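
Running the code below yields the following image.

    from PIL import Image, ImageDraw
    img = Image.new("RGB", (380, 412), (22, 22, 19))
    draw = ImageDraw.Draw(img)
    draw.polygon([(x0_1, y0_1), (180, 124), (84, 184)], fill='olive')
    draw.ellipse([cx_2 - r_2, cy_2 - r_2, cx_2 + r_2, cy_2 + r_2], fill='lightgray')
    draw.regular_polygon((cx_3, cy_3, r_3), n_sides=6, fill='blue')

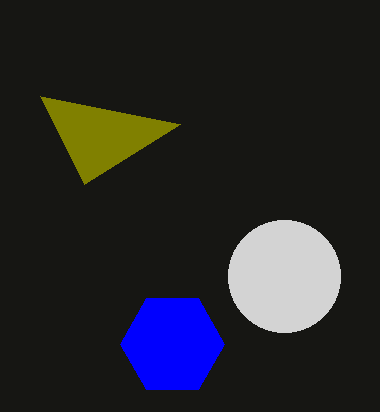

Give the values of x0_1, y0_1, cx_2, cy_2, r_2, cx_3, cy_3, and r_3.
x0_1 = 40
y0_1 = 96
cx_2 = 284
cy_2 = 276
r_2 = 56
cx_3 = 172
cy_3 = 344
r_3 = 52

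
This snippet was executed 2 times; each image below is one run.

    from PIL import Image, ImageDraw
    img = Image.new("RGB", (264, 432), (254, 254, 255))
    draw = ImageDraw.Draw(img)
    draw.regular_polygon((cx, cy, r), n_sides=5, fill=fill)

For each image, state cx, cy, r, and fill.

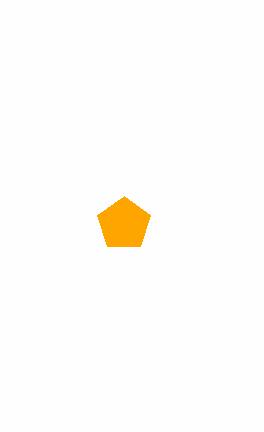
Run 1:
cx = 124
cy = 224
r = 28
fill = 'orange'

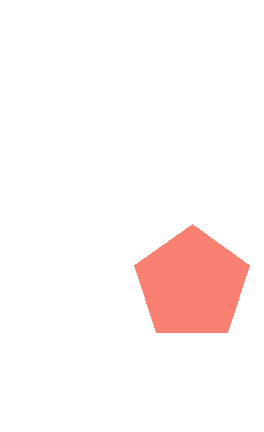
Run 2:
cx = 192, cy = 284, r = 60, fill = 'salmon'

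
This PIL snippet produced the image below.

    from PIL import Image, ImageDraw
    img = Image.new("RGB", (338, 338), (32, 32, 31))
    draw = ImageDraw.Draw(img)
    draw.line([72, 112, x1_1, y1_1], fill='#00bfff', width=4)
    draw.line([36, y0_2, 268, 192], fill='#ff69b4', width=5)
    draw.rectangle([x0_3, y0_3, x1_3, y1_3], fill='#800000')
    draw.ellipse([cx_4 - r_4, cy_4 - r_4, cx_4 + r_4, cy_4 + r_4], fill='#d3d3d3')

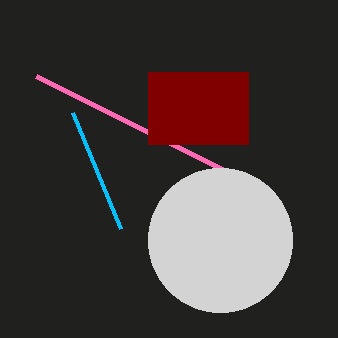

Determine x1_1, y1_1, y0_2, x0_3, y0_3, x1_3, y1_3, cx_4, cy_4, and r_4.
x1_1 = 120; y1_1 = 228; y0_2 = 76; x0_3 = 148; y0_3 = 72; x1_3 = 248; y1_3 = 144; cx_4 = 220; cy_4 = 240; r_4 = 72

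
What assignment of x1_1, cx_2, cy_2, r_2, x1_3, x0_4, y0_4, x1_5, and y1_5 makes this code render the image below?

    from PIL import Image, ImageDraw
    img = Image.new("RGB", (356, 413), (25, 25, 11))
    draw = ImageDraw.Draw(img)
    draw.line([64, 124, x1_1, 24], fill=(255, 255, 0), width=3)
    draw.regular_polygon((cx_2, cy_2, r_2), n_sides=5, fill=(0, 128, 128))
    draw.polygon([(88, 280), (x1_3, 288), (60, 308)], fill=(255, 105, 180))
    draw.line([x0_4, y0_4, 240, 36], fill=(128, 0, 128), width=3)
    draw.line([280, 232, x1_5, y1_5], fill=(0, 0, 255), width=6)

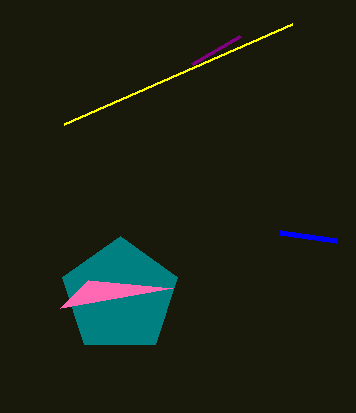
x1_1 = 292, cx_2 = 120, cy_2 = 296, r_2 = 60, x1_3 = 172, x0_4 = 192, y0_4 = 64, x1_5 = 336, y1_5 = 240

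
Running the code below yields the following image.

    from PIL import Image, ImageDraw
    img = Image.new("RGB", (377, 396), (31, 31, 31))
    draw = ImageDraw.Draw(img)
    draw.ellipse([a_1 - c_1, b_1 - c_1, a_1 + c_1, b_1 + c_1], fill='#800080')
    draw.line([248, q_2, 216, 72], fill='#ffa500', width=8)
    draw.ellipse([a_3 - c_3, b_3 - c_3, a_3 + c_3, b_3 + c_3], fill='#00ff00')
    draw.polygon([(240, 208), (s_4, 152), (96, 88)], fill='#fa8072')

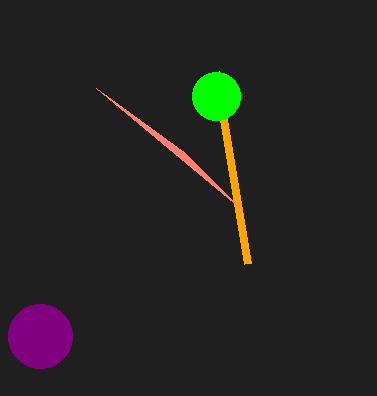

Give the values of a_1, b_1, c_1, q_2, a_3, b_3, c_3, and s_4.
a_1 = 40; b_1 = 336; c_1 = 32; q_2 = 264; a_3 = 216; b_3 = 96; c_3 = 24; s_4 = 184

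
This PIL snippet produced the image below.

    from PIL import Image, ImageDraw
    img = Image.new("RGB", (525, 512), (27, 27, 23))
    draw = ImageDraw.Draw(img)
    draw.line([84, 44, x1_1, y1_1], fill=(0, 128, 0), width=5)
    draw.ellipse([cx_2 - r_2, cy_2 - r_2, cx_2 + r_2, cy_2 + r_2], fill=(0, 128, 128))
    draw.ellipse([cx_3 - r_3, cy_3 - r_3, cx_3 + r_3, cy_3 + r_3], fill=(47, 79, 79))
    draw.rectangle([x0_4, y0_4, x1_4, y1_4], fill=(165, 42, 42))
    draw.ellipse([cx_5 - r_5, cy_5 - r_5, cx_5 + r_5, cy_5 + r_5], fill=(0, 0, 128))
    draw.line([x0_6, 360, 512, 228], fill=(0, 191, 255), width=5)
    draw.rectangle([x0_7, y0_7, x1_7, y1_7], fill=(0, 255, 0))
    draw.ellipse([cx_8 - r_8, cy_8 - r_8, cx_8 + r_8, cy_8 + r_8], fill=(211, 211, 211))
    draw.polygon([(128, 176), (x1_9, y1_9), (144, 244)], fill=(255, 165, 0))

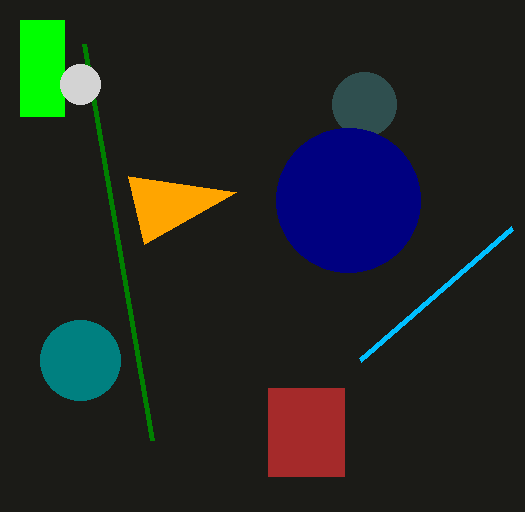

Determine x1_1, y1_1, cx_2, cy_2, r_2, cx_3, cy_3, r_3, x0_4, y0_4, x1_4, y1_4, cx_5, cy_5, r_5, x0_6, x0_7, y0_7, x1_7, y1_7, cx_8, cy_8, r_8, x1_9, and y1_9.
x1_1 = 152, y1_1 = 440, cx_2 = 80, cy_2 = 360, r_2 = 40, cx_3 = 364, cy_3 = 104, r_3 = 32, x0_4 = 268, y0_4 = 388, x1_4 = 344, y1_4 = 476, cx_5 = 348, cy_5 = 200, r_5 = 72, x0_6 = 360, x0_7 = 20, y0_7 = 20, x1_7 = 64, y1_7 = 116, cx_8 = 80, cy_8 = 84, r_8 = 20, x1_9 = 236, y1_9 = 192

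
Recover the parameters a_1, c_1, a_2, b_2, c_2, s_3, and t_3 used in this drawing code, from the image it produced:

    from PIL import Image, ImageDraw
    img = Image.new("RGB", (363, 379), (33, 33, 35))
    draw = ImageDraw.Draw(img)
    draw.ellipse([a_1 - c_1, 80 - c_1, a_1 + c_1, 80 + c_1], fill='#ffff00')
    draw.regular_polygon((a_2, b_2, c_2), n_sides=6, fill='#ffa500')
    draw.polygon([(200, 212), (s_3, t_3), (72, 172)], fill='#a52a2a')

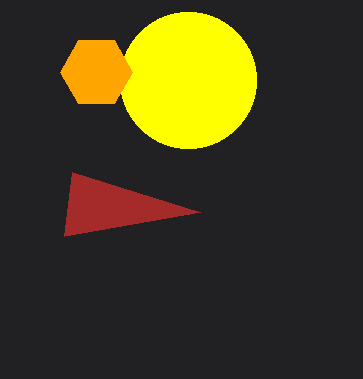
a_1 = 188; c_1 = 68; a_2 = 96; b_2 = 72; c_2 = 36; s_3 = 64; t_3 = 236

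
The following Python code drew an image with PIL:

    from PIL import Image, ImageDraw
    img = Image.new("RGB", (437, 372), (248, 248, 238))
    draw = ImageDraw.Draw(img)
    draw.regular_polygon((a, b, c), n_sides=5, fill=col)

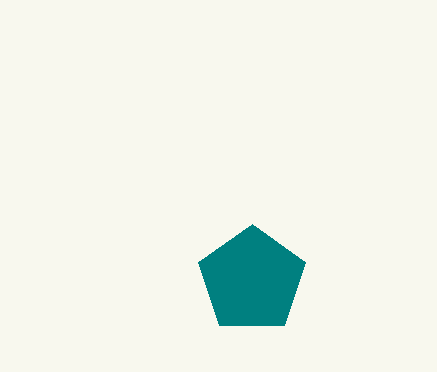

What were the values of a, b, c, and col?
a = 252, b = 280, c = 56, col = 'teal'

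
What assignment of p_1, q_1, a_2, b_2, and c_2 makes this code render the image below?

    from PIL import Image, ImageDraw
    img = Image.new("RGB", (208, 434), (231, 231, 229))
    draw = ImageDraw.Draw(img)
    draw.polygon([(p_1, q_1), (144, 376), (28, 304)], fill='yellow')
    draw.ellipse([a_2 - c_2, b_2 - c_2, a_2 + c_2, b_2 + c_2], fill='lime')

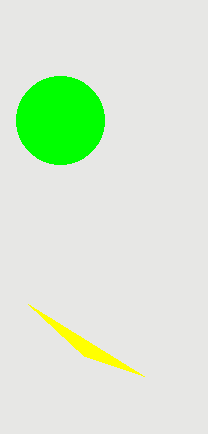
p_1 = 84; q_1 = 356; a_2 = 60; b_2 = 120; c_2 = 44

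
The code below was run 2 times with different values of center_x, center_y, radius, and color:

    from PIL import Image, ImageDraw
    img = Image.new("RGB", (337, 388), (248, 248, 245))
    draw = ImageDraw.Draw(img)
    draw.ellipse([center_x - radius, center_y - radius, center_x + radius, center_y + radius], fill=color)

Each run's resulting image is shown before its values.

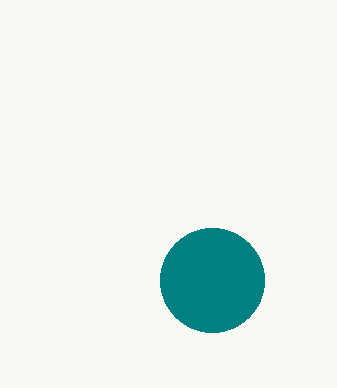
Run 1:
center_x = 212, center_y = 280, radius = 52, color = 'teal'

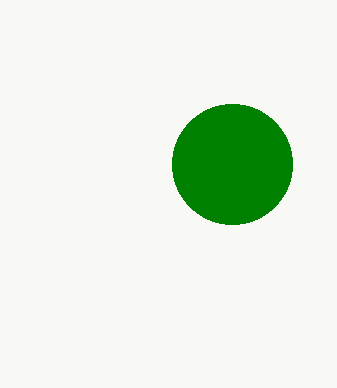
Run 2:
center_x = 232
center_y = 164
radius = 60
color = 'green'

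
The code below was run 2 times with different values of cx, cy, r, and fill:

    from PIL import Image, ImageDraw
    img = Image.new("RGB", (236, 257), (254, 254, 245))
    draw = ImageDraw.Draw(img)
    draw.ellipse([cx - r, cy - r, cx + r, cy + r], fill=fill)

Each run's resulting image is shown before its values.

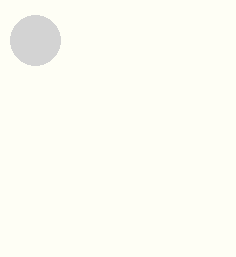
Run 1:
cx = 35, cy = 40, r = 25, fill = 'lightgray'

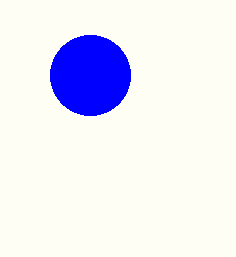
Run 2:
cx = 90, cy = 75, r = 40, fill = 'blue'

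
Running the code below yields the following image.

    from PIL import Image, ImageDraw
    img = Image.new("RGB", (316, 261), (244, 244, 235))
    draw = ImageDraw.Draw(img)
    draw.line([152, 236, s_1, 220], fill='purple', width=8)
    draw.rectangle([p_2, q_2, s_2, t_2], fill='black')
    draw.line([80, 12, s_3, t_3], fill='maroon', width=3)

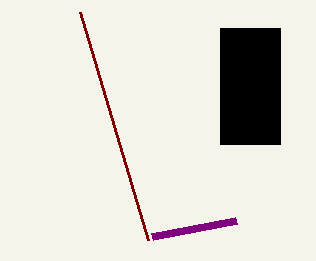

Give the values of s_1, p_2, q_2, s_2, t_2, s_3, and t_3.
s_1 = 236
p_2 = 220
q_2 = 28
s_2 = 280
t_2 = 144
s_3 = 148
t_3 = 240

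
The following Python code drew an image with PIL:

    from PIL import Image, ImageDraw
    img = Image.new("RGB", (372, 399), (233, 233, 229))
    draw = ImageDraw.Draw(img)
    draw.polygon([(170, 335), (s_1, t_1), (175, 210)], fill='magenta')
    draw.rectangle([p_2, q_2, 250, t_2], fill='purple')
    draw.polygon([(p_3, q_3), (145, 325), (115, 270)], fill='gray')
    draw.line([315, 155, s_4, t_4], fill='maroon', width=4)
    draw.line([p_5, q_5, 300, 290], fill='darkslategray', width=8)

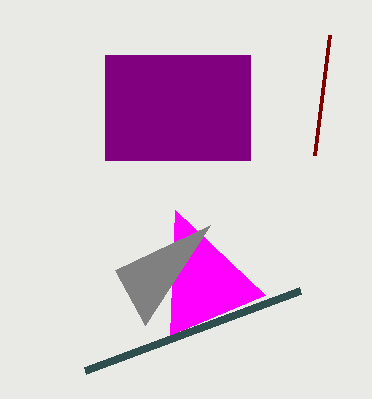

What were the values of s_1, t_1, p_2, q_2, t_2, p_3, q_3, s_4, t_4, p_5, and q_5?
s_1 = 265, t_1 = 295, p_2 = 105, q_2 = 55, t_2 = 160, p_3 = 210, q_3 = 225, s_4 = 330, t_4 = 35, p_5 = 85, q_5 = 370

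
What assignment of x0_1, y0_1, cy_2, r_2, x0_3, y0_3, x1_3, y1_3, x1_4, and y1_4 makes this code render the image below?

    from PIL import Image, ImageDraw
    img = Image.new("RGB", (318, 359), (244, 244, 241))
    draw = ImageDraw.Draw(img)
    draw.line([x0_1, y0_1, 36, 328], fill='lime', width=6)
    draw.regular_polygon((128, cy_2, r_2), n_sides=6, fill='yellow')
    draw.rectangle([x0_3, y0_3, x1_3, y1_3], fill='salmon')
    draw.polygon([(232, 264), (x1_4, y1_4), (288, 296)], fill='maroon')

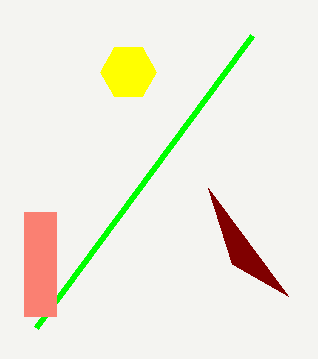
x0_1 = 252, y0_1 = 36, cy_2 = 72, r_2 = 28, x0_3 = 24, y0_3 = 212, x1_3 = 56, y1_3 = 316, x1_4 = 208, y1_4 = 188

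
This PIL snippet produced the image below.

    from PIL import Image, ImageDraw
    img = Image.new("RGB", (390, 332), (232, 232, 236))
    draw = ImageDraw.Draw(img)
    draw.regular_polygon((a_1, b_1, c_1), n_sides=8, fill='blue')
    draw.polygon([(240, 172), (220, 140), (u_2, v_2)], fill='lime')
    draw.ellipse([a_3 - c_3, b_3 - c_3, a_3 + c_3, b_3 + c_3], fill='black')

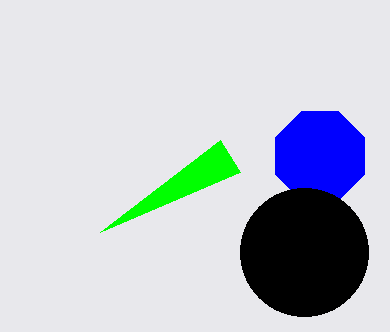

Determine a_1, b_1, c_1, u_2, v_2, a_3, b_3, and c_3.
a_1 = 320, b_1 = 156, c_1 = 48, u_2 = 100, v_2 = 232, a_3 = 304, b_3 = 252, c_3 = 64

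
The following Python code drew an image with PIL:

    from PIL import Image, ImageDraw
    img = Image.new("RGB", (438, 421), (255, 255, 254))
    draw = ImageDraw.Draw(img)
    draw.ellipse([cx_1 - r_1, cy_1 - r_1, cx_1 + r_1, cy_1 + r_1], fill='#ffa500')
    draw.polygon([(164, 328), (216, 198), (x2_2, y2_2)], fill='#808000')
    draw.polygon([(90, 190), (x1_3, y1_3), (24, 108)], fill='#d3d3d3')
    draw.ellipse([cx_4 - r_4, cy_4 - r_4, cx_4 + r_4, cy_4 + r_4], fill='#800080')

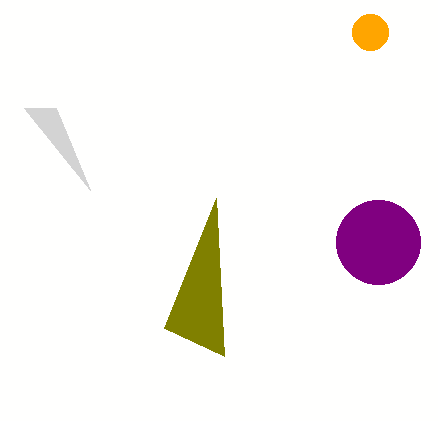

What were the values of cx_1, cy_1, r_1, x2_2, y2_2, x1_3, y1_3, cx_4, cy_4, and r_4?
cx_1 = 370; cy_1 = 32; r_1 = 18; x2_2 = 224; y2_2 = 356; x1_3 = 56; y1_3 = 108; cx_4 = 378; cy_4 = 242; r_4 = 42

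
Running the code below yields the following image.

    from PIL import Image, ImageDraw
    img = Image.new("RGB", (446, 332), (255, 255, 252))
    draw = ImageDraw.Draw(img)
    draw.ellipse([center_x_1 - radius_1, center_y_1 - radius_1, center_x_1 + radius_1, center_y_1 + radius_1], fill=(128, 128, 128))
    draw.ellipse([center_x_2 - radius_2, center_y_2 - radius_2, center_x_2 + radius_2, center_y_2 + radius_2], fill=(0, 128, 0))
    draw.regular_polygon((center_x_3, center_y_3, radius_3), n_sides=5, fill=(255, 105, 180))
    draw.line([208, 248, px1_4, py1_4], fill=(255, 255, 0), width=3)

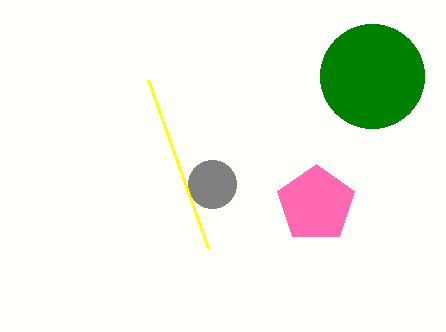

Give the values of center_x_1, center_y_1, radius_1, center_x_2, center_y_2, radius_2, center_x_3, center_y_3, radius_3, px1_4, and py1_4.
center_x_1 = 212, center_y_1 = 184, radius_1 = 24, center_x_2 = 372, center_y_2 = 76, radius_2 = 52, center_x_3 = 316, center_y_3 = 204, radius_3 = 40, px1_4 = 148, py1_4 = 80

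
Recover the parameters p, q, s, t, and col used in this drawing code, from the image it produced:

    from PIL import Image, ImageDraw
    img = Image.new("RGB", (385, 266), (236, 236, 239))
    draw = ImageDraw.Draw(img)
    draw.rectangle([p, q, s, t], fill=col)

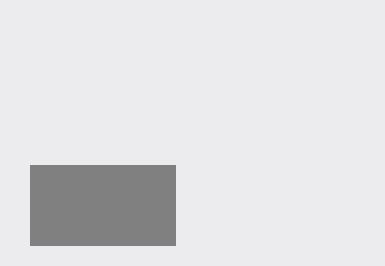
p = 30; q = 165; s = 175; t = 245; col = 'gray'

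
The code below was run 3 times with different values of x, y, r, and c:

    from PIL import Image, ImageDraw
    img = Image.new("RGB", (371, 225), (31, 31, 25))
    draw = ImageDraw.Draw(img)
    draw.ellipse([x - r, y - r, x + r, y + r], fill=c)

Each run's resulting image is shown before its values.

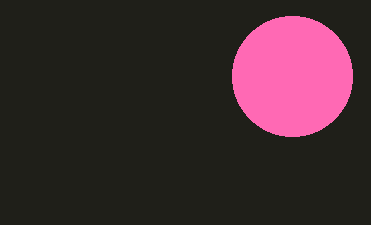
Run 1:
x = 292, y = 76, r = 60, c = 'hotpink'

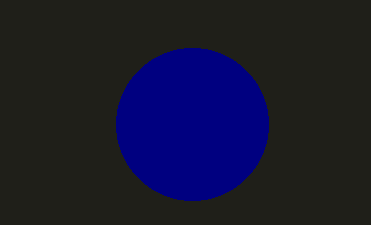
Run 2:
x = 192, y = 124, r = 76, c = 'navy'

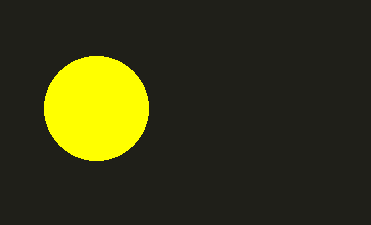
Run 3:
x = 96
y = 108
r = 52
c = 'yellow'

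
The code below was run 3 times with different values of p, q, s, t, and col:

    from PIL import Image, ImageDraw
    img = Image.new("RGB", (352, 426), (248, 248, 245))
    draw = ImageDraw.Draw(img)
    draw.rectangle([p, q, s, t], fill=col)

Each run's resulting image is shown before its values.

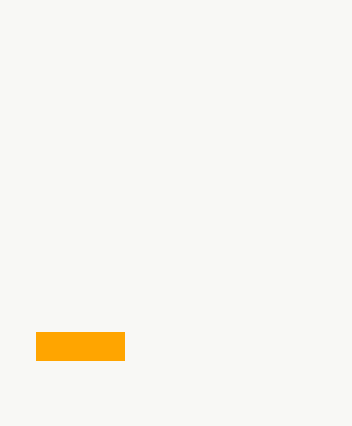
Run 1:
p = 36, q = 332, s = 124, t = 360, col = 'orange'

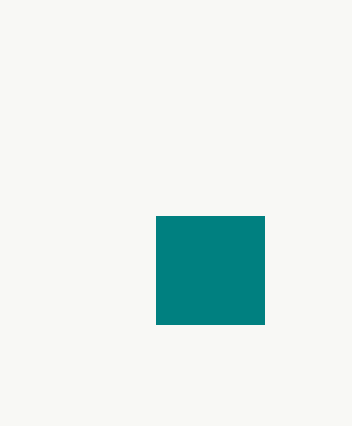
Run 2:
p = 156; q = 216; s = 264; t = 324; col = 'teal'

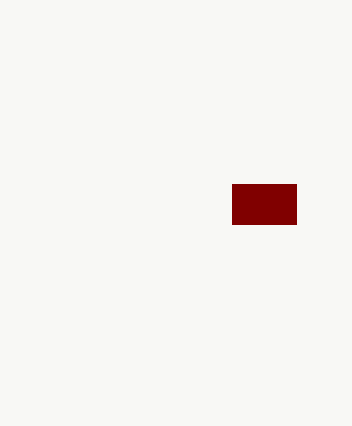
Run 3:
p = 232
q = 184
s = 296
t = 224
col = 'maroon'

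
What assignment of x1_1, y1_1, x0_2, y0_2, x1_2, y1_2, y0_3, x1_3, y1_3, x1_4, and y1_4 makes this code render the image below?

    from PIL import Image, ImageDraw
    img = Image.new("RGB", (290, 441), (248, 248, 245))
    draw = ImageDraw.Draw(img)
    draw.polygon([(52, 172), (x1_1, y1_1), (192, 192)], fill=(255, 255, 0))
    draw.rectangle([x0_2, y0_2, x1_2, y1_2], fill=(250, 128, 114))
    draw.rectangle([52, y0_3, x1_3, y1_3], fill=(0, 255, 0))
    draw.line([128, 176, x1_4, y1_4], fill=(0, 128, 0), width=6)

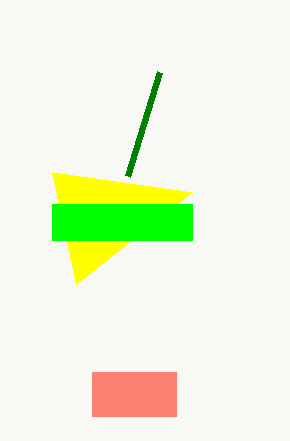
x1_1 = 76, y1_1 = 284, x0_2 = 92, y0_2 = 372, x1_2 = 176, y1_2 = 416, y0_3 = 204, x1_3 = 192, y1_3 = 240, x1_4 = 160, y1_4 = 72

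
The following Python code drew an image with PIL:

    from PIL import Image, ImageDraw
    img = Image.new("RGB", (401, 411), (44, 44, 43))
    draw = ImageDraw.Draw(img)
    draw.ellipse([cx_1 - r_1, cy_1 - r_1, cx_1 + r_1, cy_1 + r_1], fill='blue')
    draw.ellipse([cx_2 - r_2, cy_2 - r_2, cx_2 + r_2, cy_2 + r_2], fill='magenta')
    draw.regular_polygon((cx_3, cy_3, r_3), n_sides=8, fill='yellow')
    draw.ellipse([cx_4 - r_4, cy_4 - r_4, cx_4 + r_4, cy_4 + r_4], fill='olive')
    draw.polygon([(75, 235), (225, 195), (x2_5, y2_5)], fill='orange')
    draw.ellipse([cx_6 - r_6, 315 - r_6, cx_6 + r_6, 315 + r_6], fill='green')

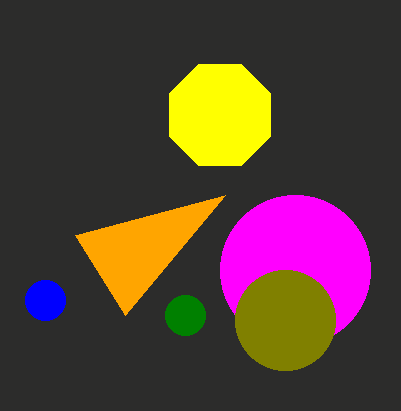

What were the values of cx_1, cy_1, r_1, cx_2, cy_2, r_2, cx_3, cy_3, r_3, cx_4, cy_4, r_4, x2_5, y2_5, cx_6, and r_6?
cx_1 = 45
cy_1 = 300
r_1 = 20
cx_2 = 295
cy_2 = 270
r_2 = 75
cx_3 = 220
cy_3 = 115
r_3 = 55
cx_4 = 285
cy_4 = 320
r_4 = 50
x2_5 = 125
y2_5 = 315
cx_6 = 185
r_6 = 20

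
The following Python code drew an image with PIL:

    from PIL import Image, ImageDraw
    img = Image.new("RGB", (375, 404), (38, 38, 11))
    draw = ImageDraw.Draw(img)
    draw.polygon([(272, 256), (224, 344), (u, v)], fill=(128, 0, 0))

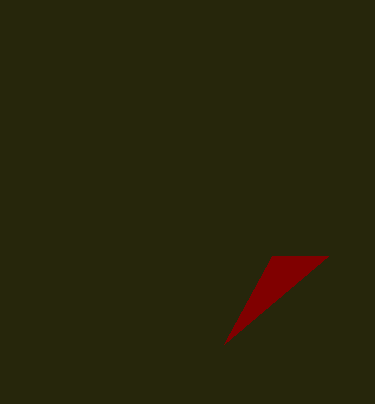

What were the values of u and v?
u = 328; v = 256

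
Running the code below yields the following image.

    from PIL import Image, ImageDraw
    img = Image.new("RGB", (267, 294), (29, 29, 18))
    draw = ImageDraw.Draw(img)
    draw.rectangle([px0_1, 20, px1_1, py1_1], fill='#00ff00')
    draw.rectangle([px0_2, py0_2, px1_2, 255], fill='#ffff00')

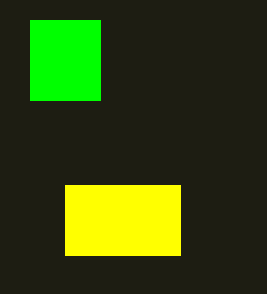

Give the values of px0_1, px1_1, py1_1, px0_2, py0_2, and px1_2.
px0_1 = 30, px1_1 = 100, py1_1 = 100, px0_2 = 65, py0_2 = 185, px1_2 = 180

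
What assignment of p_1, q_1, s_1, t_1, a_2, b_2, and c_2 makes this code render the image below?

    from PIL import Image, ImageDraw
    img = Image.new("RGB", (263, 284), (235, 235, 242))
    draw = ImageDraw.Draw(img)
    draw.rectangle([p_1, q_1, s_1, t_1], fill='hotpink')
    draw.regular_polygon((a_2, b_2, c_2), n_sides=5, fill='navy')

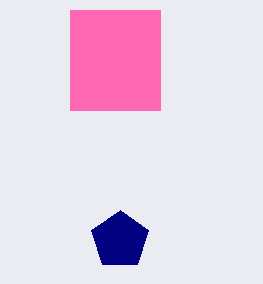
p_1 = 70, q_1 = 10, s_1 = 160, t_1 = 110, a_2 = 120, b_2 = 240, c_2 = 30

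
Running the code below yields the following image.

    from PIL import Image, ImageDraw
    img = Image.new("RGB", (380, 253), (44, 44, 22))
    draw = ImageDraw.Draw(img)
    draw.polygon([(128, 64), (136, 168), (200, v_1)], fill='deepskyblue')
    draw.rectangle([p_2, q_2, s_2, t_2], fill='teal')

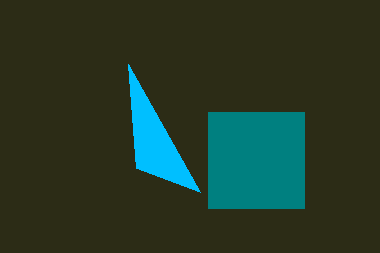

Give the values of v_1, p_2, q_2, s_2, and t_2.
v_1 = 192, p_2 = 208, q_2 = 112, s_2 = 304, t_2 = 208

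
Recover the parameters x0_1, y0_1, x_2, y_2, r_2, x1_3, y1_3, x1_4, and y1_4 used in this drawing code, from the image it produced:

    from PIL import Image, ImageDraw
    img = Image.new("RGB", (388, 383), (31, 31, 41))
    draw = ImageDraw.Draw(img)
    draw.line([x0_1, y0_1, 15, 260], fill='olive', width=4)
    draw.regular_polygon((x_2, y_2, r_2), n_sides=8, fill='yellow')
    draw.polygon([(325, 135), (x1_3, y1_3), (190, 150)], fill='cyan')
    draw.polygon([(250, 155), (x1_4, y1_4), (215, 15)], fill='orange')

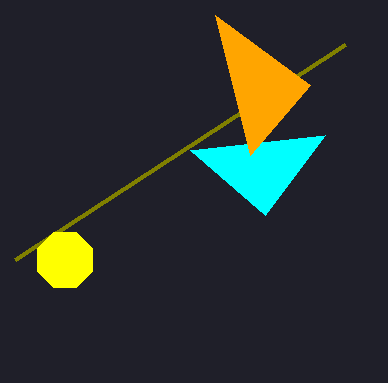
x0_1 = 345
y0_1 = 45
x_2 = 65
y_2 = 260
r_2 = 30
x1_3 = 265
y1_3 = 215
x1_4 = 310
y1_4 = 85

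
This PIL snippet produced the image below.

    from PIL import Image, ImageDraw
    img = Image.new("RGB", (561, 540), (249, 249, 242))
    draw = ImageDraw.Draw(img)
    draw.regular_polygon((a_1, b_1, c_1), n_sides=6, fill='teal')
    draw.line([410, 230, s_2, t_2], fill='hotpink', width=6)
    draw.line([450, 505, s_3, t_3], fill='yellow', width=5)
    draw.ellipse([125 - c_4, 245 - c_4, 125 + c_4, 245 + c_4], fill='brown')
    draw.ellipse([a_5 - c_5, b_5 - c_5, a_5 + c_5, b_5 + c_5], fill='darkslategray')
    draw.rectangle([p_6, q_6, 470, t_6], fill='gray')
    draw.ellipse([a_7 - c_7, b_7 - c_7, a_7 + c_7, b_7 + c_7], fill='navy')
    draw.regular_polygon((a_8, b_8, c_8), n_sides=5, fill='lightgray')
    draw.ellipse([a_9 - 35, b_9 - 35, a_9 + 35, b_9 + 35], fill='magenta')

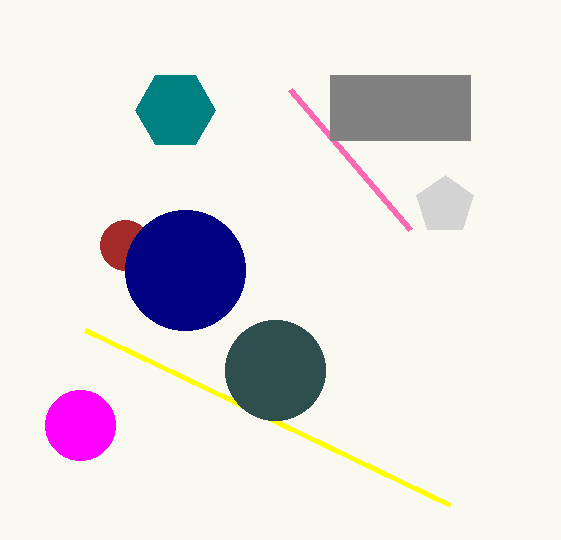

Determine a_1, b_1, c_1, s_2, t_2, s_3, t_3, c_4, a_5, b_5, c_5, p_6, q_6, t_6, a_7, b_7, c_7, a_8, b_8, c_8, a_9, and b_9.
a_1 = 175
b_1 = 110
c_1 = 40
s_2 = 290
t_2 = 90
s_3 = 85
t_3 = 330
c_4 = 25
a_5 = 275
b_5 = 370
c_5 = 50
p_6 = 330
q_6 = 75
t_6 = 140
a_7 = 185
b_7 = 270
c_7 = 60
a_8 = 445
b_8 = 205
c_8 = 30
a_9 = 80
b_9 = 425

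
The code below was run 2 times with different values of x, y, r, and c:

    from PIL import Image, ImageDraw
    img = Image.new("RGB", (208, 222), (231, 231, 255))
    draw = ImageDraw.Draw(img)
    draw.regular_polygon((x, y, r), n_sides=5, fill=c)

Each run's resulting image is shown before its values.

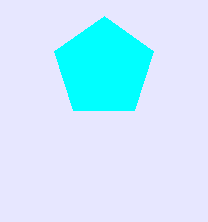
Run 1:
x = 104
y = 68
r = 52
c = 'cyan'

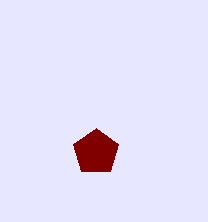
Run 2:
x = 96; y = 152; r = 24; c = 'maroon'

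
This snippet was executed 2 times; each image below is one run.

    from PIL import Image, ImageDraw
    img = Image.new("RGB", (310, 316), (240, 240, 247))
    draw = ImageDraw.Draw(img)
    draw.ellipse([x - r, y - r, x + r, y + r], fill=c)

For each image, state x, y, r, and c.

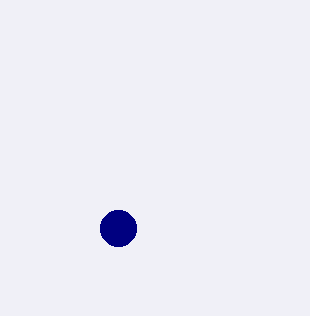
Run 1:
x = 118, y = 228, r = 18, c = 'navy'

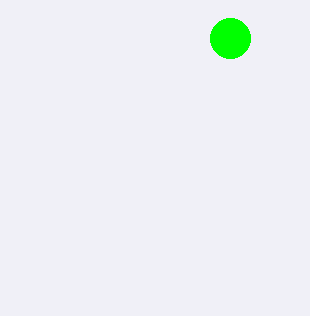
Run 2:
x = 230
y = 38
r = 20
c = 'lime'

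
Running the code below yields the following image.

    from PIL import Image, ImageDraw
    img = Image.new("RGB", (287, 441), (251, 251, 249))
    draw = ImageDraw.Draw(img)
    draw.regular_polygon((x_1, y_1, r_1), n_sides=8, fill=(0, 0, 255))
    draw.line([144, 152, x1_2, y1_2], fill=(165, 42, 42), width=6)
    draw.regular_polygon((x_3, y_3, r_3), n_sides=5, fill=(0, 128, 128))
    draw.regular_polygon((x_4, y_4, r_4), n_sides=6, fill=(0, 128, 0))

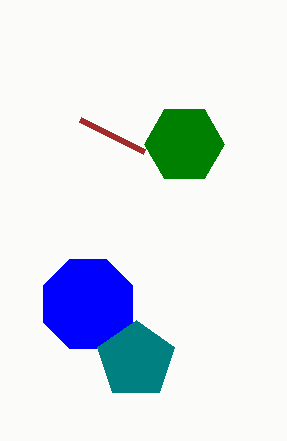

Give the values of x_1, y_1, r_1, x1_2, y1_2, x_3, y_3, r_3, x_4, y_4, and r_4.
x_1 = 88
y_1 = 304
r_1 = 48
x1_2 = 80
y1_2 = 120
x_3 = 136
y_3 = 360
r_3 = 40
x_4 = 184
y_4 = 144
r_4 = 40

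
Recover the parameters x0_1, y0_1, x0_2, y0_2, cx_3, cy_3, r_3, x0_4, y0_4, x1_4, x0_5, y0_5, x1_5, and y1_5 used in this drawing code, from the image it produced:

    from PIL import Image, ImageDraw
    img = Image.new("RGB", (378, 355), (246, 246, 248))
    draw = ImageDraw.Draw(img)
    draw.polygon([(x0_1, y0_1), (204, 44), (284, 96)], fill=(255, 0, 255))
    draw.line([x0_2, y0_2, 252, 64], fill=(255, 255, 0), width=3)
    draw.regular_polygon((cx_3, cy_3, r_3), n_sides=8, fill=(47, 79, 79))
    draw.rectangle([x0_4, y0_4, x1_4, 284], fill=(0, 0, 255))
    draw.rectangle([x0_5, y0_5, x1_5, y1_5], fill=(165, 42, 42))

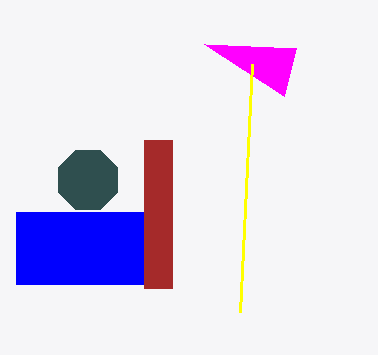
x0_1 = 296
y0_1 = 48
x0_2 = 240
y0_2 = 312
cx_3 = 88
cy_3 = 180
r_3 = 32
x0_4 = 16
y0_4 = 212
x1_4 = 144
x0_5 = 144
y0_5 = 140
x1_5 = 172
y1_5 = 288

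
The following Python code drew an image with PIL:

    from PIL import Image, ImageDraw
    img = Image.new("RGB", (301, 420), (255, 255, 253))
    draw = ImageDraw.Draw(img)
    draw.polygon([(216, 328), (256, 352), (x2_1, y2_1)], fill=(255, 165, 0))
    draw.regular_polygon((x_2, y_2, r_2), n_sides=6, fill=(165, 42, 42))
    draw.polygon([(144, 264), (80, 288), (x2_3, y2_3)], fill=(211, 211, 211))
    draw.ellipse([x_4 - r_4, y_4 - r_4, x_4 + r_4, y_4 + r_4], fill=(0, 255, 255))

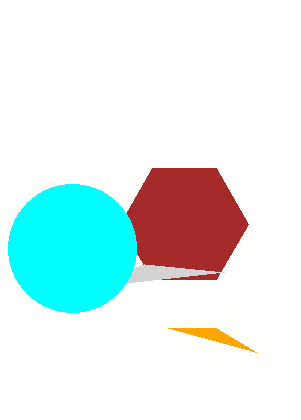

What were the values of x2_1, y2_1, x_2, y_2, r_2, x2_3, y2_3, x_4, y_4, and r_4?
x2_1 = 168
y2_1 = 328
x_2 = 184
y_2 = 224
r_2 = 64
x2_3 = 224
y2_3 = 272
x_4 = 72
y_4 = 248
r_4 = 64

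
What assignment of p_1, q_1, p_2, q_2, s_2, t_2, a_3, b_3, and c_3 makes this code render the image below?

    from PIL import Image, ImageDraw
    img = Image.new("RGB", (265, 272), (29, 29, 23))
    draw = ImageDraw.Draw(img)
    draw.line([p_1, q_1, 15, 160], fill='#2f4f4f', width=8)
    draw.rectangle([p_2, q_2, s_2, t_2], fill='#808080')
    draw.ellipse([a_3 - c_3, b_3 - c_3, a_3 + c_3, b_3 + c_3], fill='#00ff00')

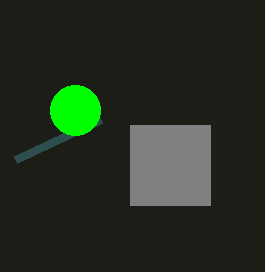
p_1 = 100; q_1 = 120; p_2 = 130; q_2 = 125; s_2 = 210; t_2 = 205; a_3 = 75; b_3 = 110; c_3 = 25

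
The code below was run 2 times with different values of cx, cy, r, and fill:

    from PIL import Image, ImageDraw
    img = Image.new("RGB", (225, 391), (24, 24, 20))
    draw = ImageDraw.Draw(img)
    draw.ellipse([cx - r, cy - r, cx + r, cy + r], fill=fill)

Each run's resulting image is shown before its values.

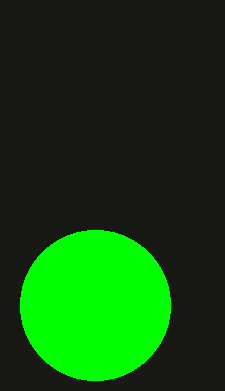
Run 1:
cx = 95
cy = 305
r = 75
fill = 'lime'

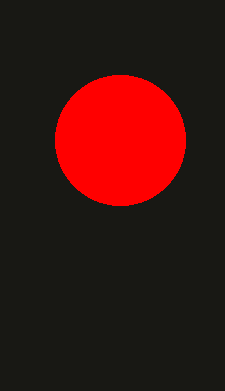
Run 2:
cx = 120, cy = 140, r = 65, fill = 'red'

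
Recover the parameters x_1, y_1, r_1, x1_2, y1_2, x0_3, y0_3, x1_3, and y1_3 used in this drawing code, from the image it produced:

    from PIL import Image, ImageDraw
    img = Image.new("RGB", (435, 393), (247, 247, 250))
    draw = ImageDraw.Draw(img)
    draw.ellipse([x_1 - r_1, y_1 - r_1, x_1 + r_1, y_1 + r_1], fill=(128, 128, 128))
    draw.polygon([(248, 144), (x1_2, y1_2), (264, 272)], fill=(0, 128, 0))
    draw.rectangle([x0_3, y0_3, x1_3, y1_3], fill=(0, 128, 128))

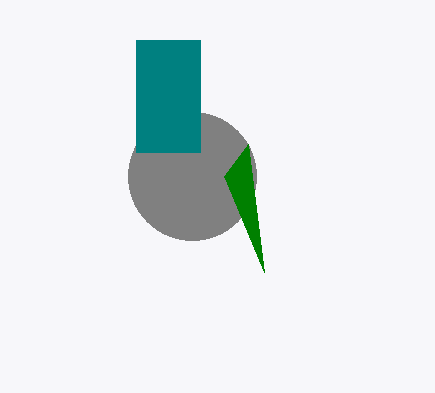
x_1 = 192, y_1 = 176, r_1 = 64, x1_2 = 224, y1_2 = 176, x0_3 = 136, y0_3 = 40, x1_3 = 200, y1_3 = 152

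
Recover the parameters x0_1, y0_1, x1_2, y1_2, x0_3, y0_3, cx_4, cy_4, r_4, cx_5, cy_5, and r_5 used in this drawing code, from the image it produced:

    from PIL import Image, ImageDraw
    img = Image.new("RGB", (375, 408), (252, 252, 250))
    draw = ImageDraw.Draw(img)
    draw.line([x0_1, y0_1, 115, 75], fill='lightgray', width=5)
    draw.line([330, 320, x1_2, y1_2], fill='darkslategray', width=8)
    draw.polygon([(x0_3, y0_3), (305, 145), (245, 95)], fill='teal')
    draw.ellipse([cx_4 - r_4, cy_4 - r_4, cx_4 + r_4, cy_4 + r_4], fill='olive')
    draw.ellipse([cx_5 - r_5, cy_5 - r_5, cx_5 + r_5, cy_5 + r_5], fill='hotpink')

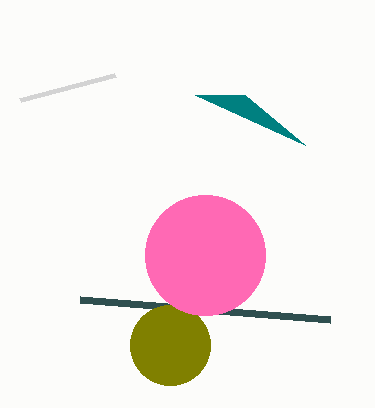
x0_1 = 20; y0_1 = 100; x1_2 = 80; y1_2 = 300; x0_3 = 195; y0_3 = 95; cx_4 = 170; cy_4 = 345; r_4 = 40; cx_5 = 205; cy_5 = 255; r_5 = 60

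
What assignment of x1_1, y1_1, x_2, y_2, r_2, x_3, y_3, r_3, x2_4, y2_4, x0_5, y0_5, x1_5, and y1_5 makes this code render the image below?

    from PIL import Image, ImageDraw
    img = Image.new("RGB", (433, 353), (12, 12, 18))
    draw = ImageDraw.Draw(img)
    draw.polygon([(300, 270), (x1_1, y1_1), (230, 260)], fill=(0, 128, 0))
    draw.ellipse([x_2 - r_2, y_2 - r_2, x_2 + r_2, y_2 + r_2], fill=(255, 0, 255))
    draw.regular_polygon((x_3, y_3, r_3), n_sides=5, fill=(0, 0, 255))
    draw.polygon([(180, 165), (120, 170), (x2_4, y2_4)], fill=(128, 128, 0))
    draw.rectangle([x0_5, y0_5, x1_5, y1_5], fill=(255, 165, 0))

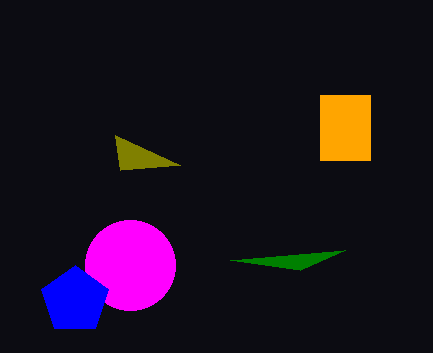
x1_1 = 345, y1_1 = 250, x_2 = 130, y_2 = 265, r_2 = 45, x_3 = 75, y_3 = 300, r_3 = 35, x2_4 = 115, y2_4 = 135, x0_5 = 320, y0_5 = 95, x1_5 = 370, y1_5 = 160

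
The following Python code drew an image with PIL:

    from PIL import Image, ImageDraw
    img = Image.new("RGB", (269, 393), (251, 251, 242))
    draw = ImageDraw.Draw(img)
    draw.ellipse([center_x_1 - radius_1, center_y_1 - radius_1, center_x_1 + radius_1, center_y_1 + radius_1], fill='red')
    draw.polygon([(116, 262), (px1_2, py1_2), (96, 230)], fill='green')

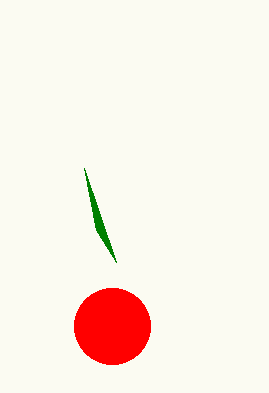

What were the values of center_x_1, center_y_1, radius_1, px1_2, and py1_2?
center_x_1 = 112, center_y_1 = 326, radius_1 = 38, px1_2 = 84, py1_2 = 168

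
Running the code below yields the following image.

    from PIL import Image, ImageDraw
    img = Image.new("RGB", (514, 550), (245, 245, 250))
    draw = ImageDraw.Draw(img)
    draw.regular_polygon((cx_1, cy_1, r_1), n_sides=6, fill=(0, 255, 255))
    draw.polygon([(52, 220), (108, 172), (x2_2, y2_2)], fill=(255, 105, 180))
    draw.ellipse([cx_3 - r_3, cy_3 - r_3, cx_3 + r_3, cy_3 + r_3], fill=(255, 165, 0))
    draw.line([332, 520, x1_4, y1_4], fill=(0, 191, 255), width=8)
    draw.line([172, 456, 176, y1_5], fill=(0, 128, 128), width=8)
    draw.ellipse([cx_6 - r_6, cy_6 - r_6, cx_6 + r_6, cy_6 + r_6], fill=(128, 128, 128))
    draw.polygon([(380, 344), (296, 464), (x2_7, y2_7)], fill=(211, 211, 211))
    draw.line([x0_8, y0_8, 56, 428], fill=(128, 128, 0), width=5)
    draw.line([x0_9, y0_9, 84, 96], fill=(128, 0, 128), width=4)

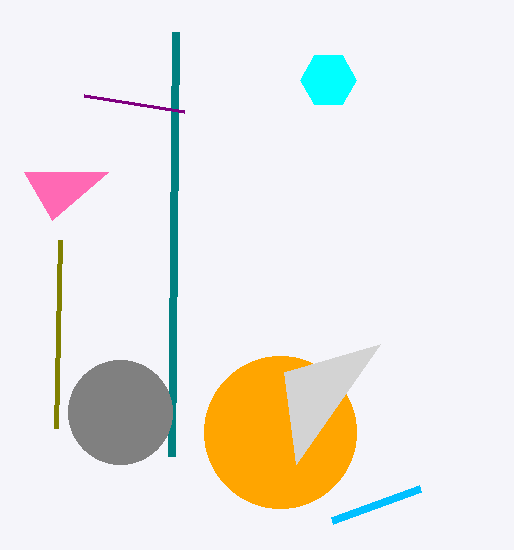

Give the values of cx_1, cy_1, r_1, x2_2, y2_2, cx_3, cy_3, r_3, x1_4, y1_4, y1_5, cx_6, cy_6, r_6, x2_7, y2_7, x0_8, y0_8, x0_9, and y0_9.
cx_1 = 328, cy_1 = 80, r_1 = 28, x2_2 = 24, y2_2 = 172, cx_3 = 280, cy_3 = 432, r_3 = 76, x1_4 = 420, y1_4 = 488, y1_5 = 32, cx_6 = 120, cy_6 = 412, r_6 = 52, x2_7 = 284, y2_7 = 372, x0_8 = 60, y0_8 = 240, x0_9 = 184, y0_9 = 112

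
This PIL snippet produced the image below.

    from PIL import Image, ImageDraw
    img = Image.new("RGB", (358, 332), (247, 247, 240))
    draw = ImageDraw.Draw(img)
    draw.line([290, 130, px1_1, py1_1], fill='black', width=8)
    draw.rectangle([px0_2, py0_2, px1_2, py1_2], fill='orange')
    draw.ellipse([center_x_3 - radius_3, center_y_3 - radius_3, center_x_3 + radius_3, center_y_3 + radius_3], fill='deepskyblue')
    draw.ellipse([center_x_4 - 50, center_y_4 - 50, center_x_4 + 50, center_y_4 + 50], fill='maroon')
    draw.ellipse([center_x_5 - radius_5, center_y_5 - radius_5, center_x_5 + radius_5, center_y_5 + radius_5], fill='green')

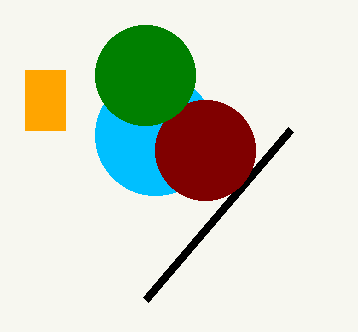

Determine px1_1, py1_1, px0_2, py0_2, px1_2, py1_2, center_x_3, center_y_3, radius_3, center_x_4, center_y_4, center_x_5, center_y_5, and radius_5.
px1_1 = 145
py1_1 = 300
px0_2 = 25
py0_2 = 70
px1_2 = 65
py1_2 = 130
center_x_3 = 155
center_y_3 = 135
radius_3 = 60
center_x_4 = 205
center_y_4 = 150
center_x_5 = 145
center_y_5 = 75
radius_5 = 50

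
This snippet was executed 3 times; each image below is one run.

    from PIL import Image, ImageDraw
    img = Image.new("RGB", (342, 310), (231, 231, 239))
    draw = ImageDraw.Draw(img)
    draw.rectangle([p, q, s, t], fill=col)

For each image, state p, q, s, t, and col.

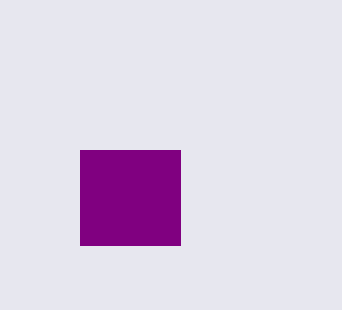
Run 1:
p = 80
q = 150
s = 180
t = 245
col = 'purple'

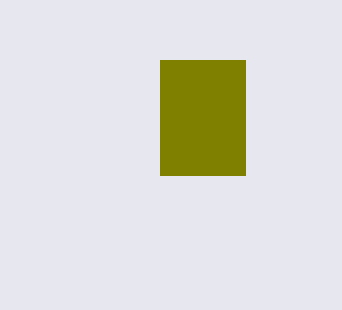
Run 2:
p = 160; q = 60; s = 245; t = 175; col = 'olive'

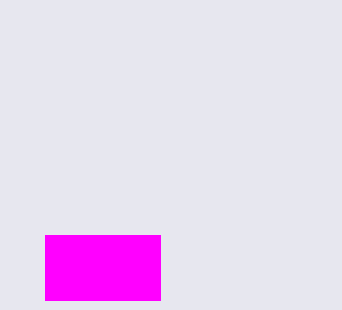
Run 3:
p = 45; q = 235; s = 160; t = 300; col = 'magenta'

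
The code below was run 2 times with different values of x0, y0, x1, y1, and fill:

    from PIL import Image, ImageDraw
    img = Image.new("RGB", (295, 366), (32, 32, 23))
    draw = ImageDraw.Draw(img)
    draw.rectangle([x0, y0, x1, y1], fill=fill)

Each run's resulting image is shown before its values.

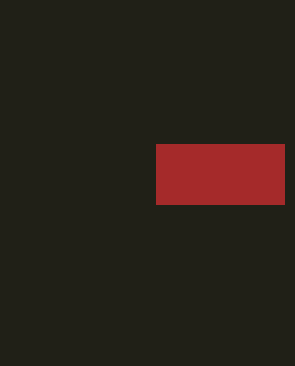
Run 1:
x0 = 156; y0 = 144; x1 = 284; y1 = 204; fill = 'brown'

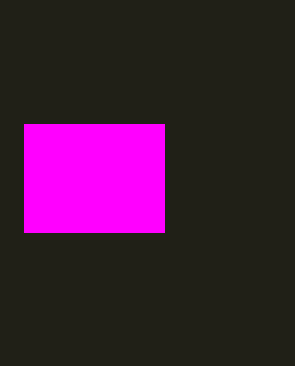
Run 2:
x0 = 24, y0 = 124, x1 = 164, y1 = 232, fill = 'magenta'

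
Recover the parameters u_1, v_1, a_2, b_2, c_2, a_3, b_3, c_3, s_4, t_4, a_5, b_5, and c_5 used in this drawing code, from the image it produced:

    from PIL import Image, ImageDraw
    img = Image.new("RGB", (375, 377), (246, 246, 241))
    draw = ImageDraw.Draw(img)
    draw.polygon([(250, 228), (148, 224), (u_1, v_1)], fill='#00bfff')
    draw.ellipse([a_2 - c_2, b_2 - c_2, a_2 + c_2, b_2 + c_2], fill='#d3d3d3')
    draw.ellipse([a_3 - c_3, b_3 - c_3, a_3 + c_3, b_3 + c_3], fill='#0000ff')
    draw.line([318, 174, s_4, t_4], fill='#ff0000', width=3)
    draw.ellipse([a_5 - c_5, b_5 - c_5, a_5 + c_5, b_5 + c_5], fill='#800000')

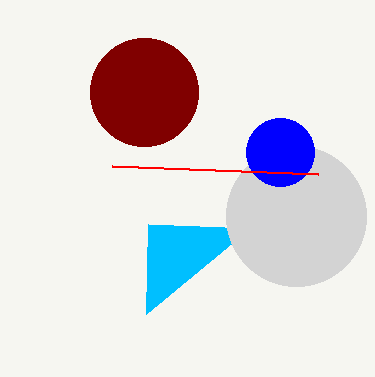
u_1 = 146; v_1 = 314; a_2 = 296; b_2 = 216; c_2 = 70; a_3 = 280; b_3 = 152; c_3 = 34; s_4 = 112; t_4 = 166; a_5 = 144; b_5 = 92; c_5 = 54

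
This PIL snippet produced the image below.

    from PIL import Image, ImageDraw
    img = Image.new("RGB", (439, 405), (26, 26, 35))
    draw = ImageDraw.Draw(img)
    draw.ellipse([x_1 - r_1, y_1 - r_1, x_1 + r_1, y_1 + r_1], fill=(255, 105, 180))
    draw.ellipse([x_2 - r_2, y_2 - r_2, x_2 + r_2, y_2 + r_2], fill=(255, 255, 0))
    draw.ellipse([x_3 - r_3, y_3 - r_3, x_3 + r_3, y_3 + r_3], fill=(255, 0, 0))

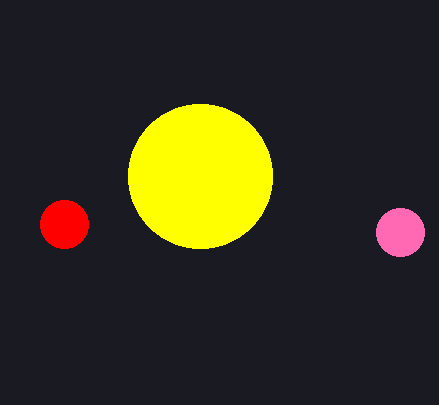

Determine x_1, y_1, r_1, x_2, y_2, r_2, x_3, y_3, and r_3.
x_1 = 400; y_1 = 232; r_1 = 24; x_2 = 200; y_2 = 176; r_2 = 72; x_3 = 64; y_3 = 224; r_3 = 24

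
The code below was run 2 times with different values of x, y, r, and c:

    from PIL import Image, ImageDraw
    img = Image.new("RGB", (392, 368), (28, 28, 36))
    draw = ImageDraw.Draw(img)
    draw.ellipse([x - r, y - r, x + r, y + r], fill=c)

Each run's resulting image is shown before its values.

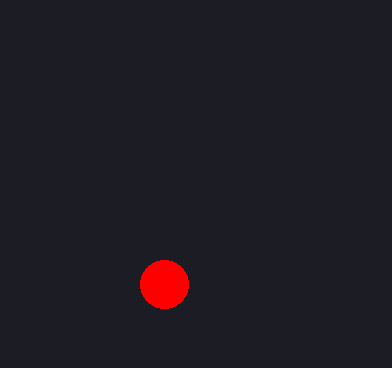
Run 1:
x = 164
y = 284
r = 24
c = 'red'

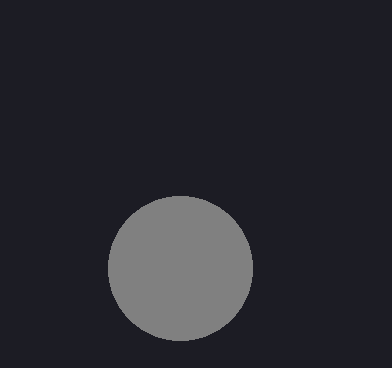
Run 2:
x = 180, y = 268, r = 72, c = 'gray'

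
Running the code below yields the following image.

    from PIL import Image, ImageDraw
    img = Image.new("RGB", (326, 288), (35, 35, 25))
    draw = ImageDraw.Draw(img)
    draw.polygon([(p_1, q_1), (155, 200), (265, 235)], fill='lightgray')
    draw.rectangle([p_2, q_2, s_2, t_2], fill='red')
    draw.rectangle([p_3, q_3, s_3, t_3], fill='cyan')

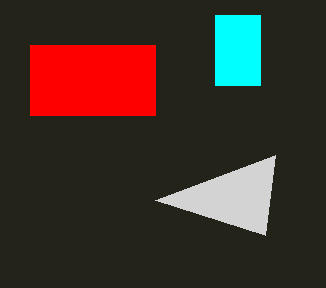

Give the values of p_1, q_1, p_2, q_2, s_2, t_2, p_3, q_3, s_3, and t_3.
p_1 = 275; q_1 = 155; p_2 = 30; q_2 = 45; s_2 = 155; t_2 = 115; p_3 = 215; q_3 = 15; s_3 = 260; t_3 = 85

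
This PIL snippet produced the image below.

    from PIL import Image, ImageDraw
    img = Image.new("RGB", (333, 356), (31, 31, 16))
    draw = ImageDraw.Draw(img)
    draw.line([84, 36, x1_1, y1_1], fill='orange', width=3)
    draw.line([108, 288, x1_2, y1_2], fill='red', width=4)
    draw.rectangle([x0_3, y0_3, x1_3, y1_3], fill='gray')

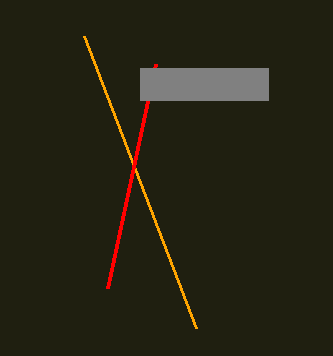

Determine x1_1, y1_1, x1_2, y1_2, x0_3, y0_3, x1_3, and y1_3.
x1_1 = 196, y1_1 = 328, x1_2 = 156, y1_2 = 64, x0_3 = 140, y0_3 = 68, x1_3 = 268, y1_3 = 100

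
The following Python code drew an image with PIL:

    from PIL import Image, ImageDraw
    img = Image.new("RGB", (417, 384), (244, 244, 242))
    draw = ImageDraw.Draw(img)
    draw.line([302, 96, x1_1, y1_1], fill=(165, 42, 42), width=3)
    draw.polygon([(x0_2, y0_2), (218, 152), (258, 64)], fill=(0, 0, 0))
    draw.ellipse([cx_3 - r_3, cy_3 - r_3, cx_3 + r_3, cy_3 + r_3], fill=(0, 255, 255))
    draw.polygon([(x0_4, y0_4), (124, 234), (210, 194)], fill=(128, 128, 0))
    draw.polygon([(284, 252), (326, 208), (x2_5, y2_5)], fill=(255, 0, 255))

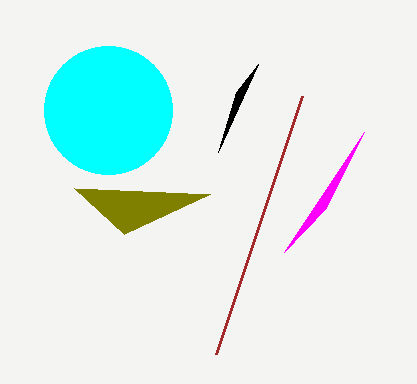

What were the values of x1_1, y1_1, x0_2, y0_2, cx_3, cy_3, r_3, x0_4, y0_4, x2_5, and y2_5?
x1_1 = 216, y1_1 = 354, x0_2 = 236, y0_2 = 92, cx_3 = 108, cy_3 = 110, r_3 = 64, x0_4 = 74, y0_4 = 188, x2_5 = 364, y2_5 = 132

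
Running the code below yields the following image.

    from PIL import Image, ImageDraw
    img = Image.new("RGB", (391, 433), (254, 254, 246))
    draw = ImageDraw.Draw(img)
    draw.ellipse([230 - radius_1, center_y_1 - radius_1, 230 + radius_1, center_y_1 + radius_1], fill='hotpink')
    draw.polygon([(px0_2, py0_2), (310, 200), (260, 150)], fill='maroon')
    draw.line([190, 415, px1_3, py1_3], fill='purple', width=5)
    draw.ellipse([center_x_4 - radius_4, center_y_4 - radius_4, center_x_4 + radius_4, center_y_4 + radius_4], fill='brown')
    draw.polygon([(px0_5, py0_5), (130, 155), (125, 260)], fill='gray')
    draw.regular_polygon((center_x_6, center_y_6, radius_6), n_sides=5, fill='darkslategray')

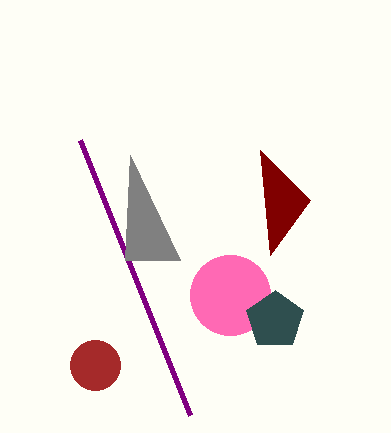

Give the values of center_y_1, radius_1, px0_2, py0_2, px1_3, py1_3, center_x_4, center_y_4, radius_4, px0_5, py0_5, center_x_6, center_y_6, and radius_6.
center_y_1 = 295, radius_1 = 40, px0_2 = 270, py0_2 = 255, px1_3 = 80, py1_3 = 140, center_x_4 = 95, center_y_4 = 365, radius_4 = 25, px0_5 = 180, py0_5 = 260, center_x_6 = 275, center_y_6 = 320, radius_6 = 30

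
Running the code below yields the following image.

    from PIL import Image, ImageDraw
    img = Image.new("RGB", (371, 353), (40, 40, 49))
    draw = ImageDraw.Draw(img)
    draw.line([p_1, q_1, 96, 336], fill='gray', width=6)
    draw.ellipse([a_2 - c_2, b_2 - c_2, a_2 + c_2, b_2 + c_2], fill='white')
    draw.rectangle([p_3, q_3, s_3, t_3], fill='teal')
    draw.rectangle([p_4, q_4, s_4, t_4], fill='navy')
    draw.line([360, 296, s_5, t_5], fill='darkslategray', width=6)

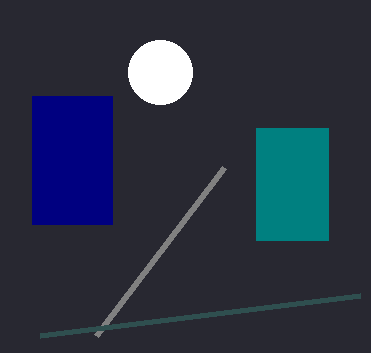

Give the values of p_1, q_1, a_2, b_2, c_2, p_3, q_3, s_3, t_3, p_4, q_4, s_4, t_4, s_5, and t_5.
p_1 = 224, q_1 = 168, a_2 = 160, b_2 = 72, c_2 = 32, p_3 = 256, q_3 = 128, s_3 = 328, t_3 = 240, p_4 = 32, q_4 = 96, s_4 = 112, t_4 = 224, s_5 = 40, t_5 = 336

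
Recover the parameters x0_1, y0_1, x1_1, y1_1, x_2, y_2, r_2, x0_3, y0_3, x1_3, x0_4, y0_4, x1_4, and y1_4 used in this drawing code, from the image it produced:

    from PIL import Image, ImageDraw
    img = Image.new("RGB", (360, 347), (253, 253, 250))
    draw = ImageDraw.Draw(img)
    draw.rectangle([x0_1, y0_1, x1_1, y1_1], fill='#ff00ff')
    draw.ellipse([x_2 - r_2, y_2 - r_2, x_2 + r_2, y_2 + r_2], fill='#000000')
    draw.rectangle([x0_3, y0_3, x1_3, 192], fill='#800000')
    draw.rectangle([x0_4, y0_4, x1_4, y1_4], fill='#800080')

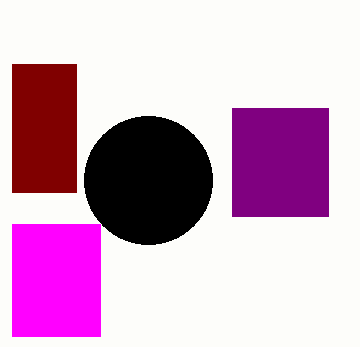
x0_1 = 12
y0_1 = 224
x1_1 = 100
y1_1 = 336
x_2 = 148
y_2 = 180
r_2 = 64
x0_3 = 12
y0_3 = 64
x1_3 = 76
x0_4 = 232
y0_4 = 108
x1_4 = 328
y1_4 = 216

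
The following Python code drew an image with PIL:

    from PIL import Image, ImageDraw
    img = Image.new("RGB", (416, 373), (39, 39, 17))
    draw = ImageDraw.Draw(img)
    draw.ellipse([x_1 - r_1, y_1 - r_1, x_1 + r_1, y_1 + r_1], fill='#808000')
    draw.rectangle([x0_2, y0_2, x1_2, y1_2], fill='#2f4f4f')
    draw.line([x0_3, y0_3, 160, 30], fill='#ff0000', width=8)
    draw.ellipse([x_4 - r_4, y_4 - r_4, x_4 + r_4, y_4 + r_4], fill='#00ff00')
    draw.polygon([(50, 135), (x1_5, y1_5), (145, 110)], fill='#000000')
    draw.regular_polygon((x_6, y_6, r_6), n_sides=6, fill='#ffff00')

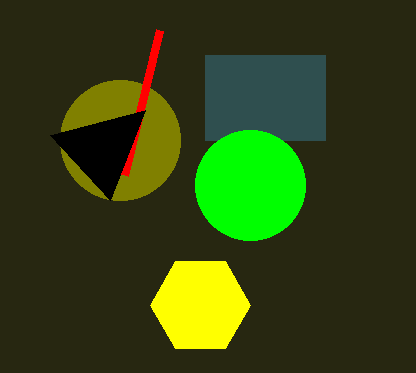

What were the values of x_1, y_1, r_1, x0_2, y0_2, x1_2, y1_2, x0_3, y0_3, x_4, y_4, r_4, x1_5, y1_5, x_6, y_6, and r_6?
x_1 = 120
y_1 = 140
r_1 = 60
x0_2 = 205
y0_2 = 55
x1_2 = 325
y1_2 = 140
x0_3 = 125
y0_3 = 175
x_4 = 250
y_4 = 185
r_4 = 55
x1_5 = 110
y1_5 = 200
x_6 = 200
y_6 = 305
r_6 = 50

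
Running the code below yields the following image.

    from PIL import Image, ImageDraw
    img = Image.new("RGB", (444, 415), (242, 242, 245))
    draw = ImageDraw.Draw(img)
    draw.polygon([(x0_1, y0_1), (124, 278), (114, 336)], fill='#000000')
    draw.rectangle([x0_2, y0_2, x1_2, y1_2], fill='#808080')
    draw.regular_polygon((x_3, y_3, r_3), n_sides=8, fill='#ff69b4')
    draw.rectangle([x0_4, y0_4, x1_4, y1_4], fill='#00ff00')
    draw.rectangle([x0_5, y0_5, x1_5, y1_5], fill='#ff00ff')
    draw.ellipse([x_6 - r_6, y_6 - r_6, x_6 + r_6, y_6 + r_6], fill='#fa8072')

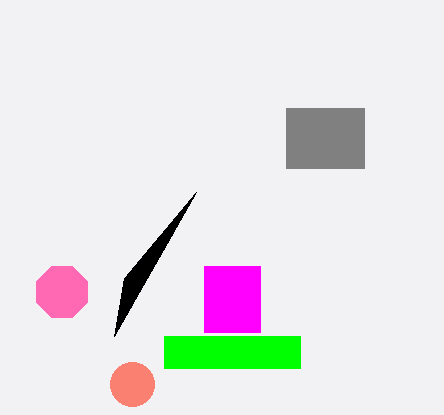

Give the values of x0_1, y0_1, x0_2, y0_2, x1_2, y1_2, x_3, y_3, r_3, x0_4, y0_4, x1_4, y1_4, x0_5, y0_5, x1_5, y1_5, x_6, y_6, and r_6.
x0_1 = 196; y0_1 = 192; x0_2 = 286; y0_2 = 108; x1_2 = 364; y1_2 = 168; x_3 = 62; y_3 = 292; r_3 = 28; x0_4 = 164; y0_4 = 336; x1_4 = 300; y1_4 = 368; x0_5 = 204; y0_5 = 266; x1_5 = 260; y1_5 = 332; x_6 = 132; y_6 = 384; r_6 = 22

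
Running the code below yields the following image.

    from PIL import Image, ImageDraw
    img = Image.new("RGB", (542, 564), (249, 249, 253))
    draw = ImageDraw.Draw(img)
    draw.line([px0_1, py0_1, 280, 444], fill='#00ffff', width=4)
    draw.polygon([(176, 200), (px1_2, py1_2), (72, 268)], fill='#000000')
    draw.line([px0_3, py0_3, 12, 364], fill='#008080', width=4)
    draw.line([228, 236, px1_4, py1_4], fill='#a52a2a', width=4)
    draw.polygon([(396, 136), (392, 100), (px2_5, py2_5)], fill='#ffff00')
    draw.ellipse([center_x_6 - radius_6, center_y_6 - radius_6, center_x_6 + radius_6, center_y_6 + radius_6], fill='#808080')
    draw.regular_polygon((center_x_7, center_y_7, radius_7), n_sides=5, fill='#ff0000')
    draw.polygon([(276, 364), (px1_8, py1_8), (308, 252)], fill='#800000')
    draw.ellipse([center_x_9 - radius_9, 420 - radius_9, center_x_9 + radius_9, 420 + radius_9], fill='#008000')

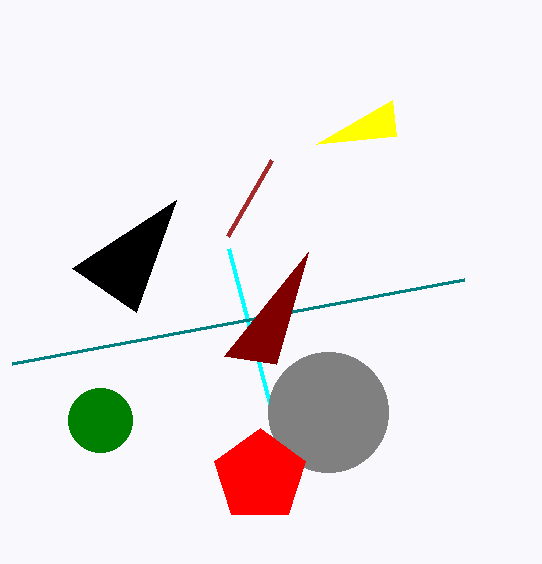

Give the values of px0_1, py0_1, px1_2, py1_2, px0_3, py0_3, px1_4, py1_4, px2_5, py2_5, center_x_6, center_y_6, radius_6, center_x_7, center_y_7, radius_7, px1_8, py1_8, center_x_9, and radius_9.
px0_1 = 228
py0_1 = 248
px1_2 = 136
py1_2 = 312
px0_3 = 464
py0_3 = 280
px1_4 = 272
py1_4 = 160
px2_5 = 316
py2_5 = 144
center_x_6 = 328
center_y_6 = 412
radius_6 = 60
center_x_7 = 260
center_y_7 = 476
radius_7 = 48
px1_8 = 224
py1_8 = 356
center_x_9 = 100
radius_9 = 32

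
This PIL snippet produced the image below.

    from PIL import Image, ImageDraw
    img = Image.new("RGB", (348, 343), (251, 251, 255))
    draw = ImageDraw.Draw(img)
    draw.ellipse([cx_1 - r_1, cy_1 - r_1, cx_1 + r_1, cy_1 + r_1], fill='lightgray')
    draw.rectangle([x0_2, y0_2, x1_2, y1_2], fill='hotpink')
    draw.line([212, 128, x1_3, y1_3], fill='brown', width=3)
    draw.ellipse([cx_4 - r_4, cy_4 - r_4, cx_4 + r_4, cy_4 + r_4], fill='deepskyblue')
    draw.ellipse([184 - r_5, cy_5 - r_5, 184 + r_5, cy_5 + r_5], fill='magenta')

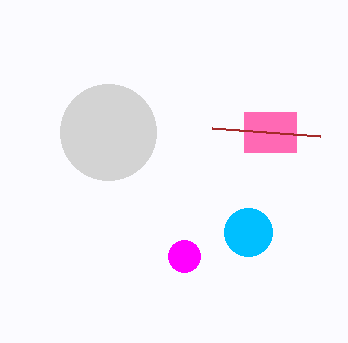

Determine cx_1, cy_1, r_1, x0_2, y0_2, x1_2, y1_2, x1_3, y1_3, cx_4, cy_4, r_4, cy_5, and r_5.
cx_1 = 108
cy_1 = 132
r_1 = 48
x0_2 = 244
y0_2 = 112
x1_2 = 296
y1_2 = 152
x1_3 = 320
y1_3 = 136
cx_4 = 248
cy_4 = 232
r_4 = 24
cy_5 = 256
r_5 = 16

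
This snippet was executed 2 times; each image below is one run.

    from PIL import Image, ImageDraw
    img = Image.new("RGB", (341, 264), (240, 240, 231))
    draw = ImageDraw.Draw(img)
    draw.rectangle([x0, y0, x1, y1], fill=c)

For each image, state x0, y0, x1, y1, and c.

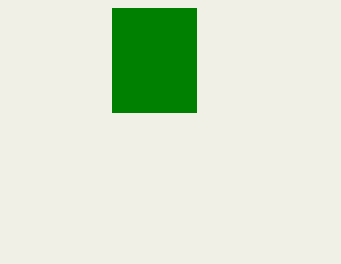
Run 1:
x0 = 112; y0 = 8; x1 = 196; y1 = 112; c = 'green'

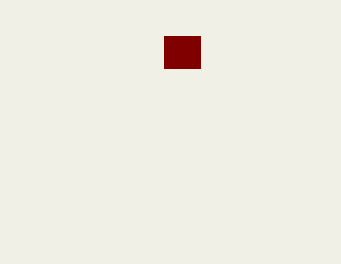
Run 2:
x0 = 164
y0 = 36
x1 = 200
y1 = 68
c = 'maroon'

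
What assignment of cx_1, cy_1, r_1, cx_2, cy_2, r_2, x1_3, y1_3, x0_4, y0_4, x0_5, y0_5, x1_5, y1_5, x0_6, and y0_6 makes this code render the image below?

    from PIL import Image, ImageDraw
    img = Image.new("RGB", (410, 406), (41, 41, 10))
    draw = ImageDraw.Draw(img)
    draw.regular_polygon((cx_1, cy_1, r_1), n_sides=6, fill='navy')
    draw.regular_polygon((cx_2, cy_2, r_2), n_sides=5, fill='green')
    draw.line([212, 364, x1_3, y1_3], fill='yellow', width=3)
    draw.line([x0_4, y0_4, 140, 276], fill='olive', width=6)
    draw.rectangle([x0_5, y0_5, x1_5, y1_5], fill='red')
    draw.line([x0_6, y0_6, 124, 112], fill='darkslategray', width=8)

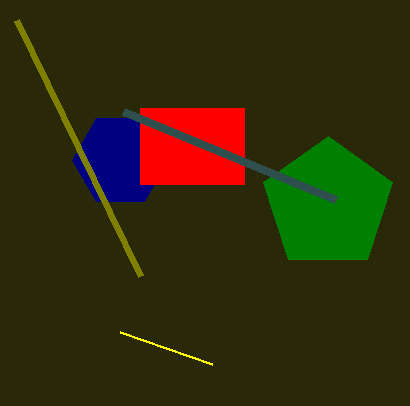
cx_1 = 120, cy_1 = 160, r_1 = 48, cx_2 = 328, cy_2 = 204, r_2 = 68, x1_3 = 120, y1_3 = 332, x0_4 = 16, y0_4 = 20, x0_5 = 140, y0_5 = 108, x1_5 = 244, y1_5 = 184, x0_6 = 336, y0_6 = 200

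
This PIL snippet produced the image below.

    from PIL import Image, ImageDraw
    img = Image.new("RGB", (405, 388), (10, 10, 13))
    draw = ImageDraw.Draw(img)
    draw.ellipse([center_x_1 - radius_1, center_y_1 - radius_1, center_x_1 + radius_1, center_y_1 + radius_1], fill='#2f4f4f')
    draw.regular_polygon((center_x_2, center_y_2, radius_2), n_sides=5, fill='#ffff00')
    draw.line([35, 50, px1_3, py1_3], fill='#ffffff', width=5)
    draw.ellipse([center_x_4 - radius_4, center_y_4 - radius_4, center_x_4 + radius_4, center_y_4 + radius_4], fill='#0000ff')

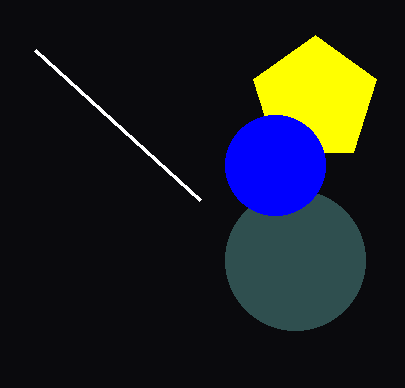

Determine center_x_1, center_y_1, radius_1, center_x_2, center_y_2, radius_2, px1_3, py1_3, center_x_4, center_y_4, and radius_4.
center_x_1 = 295
center_y_1 = 260
radius_1 = 70
center_x_2 = 315
center_y_2 = 100
radius_2 = 65
px1_3 = 200
py1_3 = 200
center_x_4 = 275
center_y_4 = 165
radius_4 = 50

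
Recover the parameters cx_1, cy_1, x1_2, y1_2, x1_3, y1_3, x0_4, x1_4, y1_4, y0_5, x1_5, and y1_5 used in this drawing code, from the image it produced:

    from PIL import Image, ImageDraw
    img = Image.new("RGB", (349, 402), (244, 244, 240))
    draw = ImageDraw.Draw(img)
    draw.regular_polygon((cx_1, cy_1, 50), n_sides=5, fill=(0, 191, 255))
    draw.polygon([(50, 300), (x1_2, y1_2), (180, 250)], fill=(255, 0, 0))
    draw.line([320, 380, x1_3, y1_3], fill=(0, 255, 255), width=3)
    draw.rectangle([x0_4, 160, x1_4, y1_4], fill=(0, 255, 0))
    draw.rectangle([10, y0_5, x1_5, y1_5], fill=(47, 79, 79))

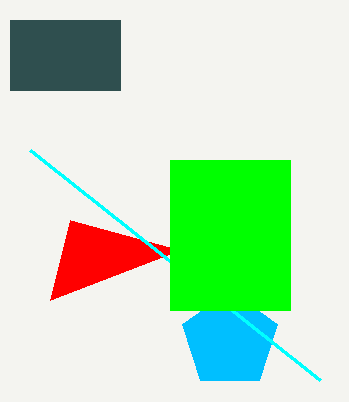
cx_1 = 230, cy_1 = 340, x1_2 = 70, y1_2 = 220, x1_3 = 30, y1_3 = 150, x0_4 = 170, x1_4 = 290, y1_4 = 310, y0_5 = 20, x1_5 = 120, y1_5 = 90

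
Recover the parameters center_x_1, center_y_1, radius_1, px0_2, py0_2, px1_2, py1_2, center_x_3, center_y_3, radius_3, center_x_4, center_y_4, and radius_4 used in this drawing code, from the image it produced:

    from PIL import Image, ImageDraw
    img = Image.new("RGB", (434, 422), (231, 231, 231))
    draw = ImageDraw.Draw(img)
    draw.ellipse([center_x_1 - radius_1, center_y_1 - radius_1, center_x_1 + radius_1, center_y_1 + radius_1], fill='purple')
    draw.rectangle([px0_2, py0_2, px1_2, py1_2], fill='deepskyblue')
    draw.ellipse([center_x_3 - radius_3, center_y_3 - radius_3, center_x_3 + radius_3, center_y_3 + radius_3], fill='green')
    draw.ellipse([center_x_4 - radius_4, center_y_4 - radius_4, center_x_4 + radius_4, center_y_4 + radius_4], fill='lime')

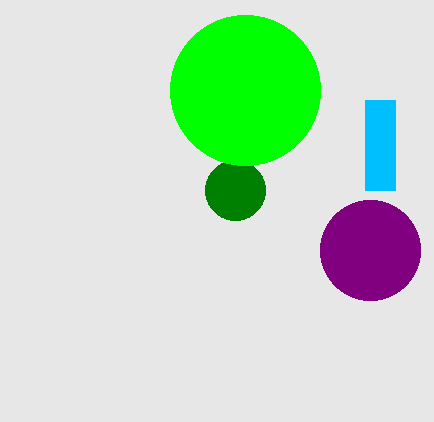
center_x_1 = 370
center_y_1 = 250
radius_1 = 50
px0_2 = 365
py0_2 = 100
px1_2 = 395
py1_2 = 190
center_x_3 = 235
center_y_3 = 190
radius_3 = 30
center_x_4 = 245
center_y_4 = 90
radius_4 = 75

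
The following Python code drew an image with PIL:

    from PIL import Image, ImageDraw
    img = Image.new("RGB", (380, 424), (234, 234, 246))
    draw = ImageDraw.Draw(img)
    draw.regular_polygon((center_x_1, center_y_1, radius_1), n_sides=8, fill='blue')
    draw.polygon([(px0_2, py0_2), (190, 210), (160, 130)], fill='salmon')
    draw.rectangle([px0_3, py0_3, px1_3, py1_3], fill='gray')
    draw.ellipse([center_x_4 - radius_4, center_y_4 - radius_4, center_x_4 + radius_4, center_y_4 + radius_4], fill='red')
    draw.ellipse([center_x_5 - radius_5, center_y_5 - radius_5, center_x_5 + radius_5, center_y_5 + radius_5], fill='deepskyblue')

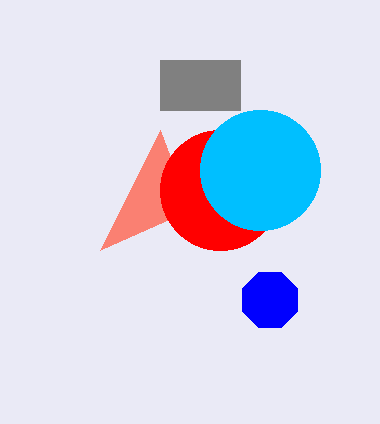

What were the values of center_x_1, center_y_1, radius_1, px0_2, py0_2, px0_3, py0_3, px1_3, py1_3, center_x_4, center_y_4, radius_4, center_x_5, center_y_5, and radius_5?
center_x_1 = 270, center_y_1 = 300, radius_1 = 30, px0_2 = 100, py0_2 = 250, px0_3 = 160, py0_3 = 60, px1_3 = 240, py1_3 = 110, center_x_4 = 220, center_y_4 = 190, radius_4 = 60, center_x_5 = 260, center_y_5 = 170, radius_5 = 60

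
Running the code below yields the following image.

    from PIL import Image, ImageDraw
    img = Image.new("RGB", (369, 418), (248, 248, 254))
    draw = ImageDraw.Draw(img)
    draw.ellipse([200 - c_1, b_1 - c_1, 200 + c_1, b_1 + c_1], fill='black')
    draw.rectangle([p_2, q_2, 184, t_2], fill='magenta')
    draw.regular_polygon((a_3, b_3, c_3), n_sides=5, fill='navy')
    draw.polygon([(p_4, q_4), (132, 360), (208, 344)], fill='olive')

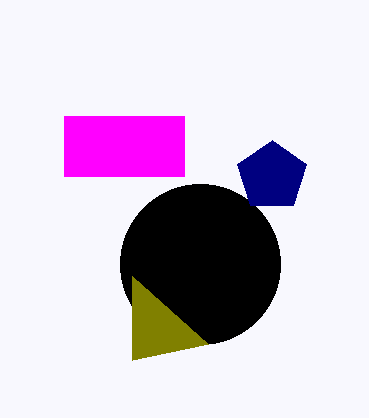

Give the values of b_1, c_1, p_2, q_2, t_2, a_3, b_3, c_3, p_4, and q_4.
b_1 = 264; c_1 = 80; p_2 = 64; q_2 = 116; t_2 = 176; a_3 = 272; b_3 = 176; c_3 = 36; p_4 = 132; q_4 = 276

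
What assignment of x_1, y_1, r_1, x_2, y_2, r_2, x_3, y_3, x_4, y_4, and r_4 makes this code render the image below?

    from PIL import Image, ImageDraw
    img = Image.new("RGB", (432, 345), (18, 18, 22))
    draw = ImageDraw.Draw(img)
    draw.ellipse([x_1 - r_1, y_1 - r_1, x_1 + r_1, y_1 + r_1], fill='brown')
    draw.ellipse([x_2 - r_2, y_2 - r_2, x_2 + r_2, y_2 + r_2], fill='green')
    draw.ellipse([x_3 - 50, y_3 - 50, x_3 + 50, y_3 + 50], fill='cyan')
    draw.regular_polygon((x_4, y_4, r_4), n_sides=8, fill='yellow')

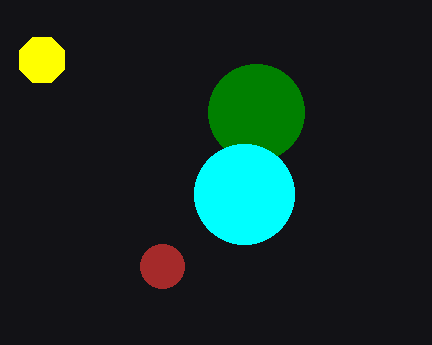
x_1 = 162; y_1 = 266; r_1 = 22; x_2 = 256; y_2 = 112; r_2 = 48; x_3 = 244; y_3 = 194; x_4 = 42; y_4 = 60; r_4 = 24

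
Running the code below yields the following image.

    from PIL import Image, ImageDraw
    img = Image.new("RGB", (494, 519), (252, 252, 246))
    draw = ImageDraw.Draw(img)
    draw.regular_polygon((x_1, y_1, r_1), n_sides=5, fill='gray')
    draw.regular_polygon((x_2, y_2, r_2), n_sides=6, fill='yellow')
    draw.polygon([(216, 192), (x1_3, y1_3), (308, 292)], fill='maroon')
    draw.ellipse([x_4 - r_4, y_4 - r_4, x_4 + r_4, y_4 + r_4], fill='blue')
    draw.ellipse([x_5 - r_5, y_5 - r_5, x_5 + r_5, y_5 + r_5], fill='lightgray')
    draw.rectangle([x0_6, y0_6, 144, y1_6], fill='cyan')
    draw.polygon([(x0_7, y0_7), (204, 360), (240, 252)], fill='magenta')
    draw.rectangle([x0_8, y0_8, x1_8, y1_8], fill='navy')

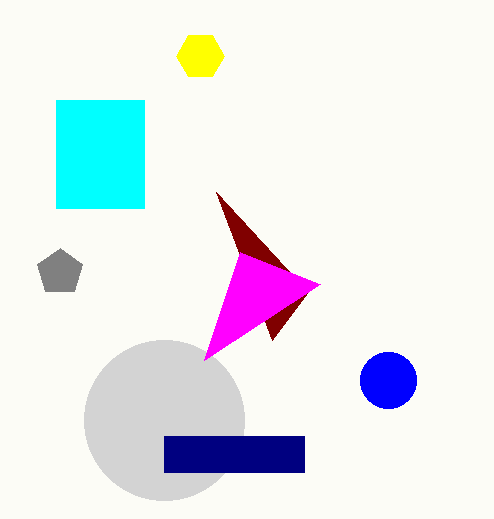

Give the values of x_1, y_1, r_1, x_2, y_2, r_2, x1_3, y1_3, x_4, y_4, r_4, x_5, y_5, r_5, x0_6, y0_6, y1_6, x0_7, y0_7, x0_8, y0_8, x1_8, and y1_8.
x_1 = 60; y_1 = 272; r_1 = 24; x_2 = 200; y_2 = 56; r_2 = 24; x1_3 = 272; y1_3 = 340; x_4 = 388; y_4 = 380; r_4 = 28; x_5 = 164; y_5 = 420; r_5 = 80; x0_6 = 56; y0_6 = 100; y1_6 = 208; x0_7 = 320; y0_7 = 284; x0_8 = 164; y0_8 = 436; x1_8 = 304; y1_8 = 472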